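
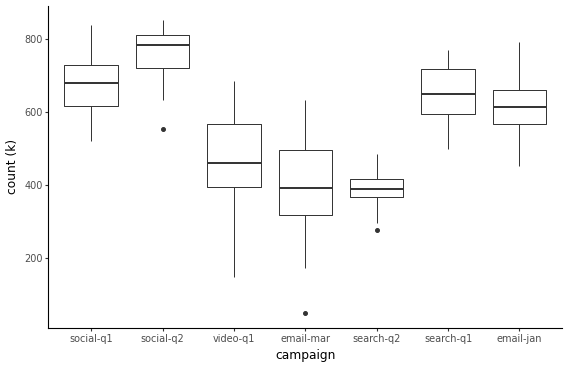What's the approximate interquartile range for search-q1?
≈ 100

Q3 ≈ 700, Q1 ≈ 600; IQR ≈ 100.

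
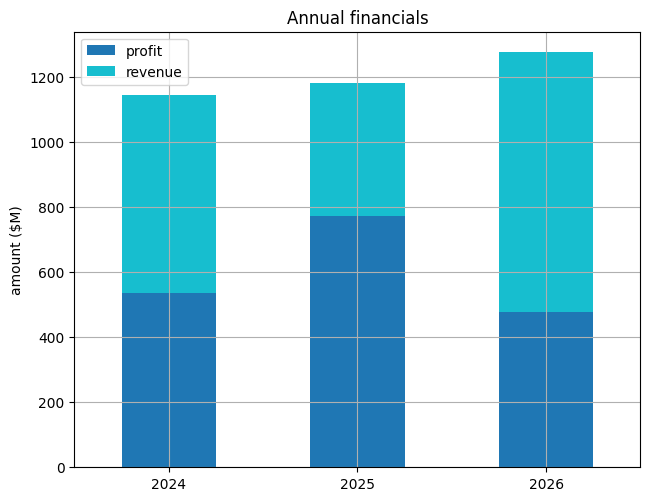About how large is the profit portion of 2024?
≈ 600

profit top ≈ 600, bottom ≈ 0; segment ≈ 600.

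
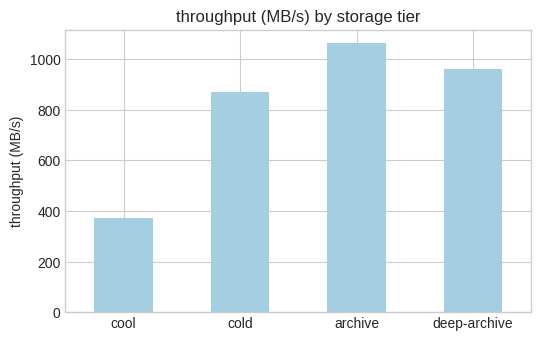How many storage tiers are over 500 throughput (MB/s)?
3

Above 500: cold, archive, deep-archive.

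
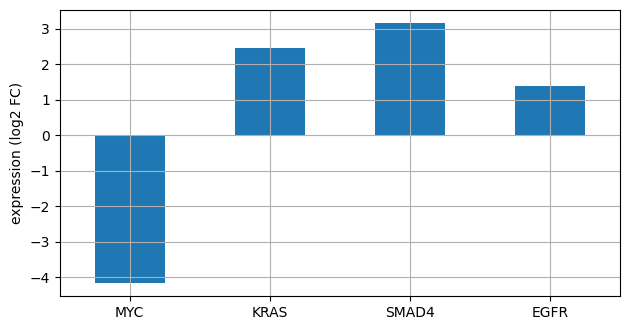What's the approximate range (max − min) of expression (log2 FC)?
≈ 7

Max SMAD4 ≈ 3, min MYC ≈ -4; range ≈ 7.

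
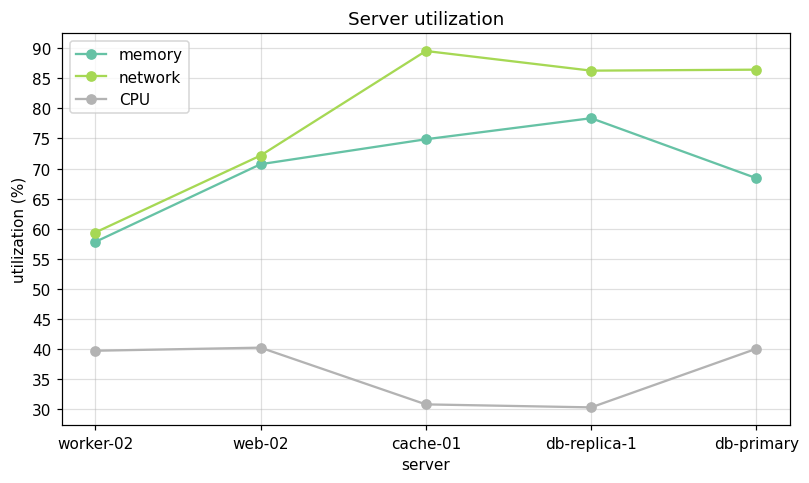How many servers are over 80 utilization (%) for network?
Above 80: cache-01, db-replica-1, db-primary.

3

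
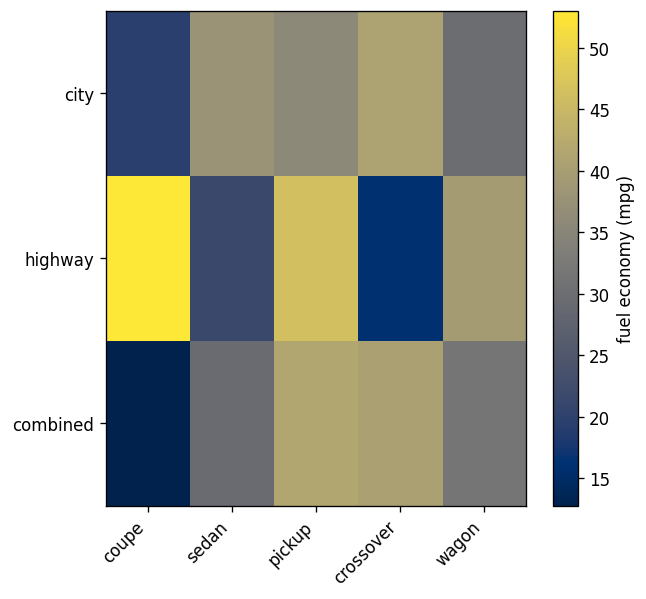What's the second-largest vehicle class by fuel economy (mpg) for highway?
pickup

Top 3 for highway: coupe ≈ 55, pickup ≈ 45, wagon ≈ 40.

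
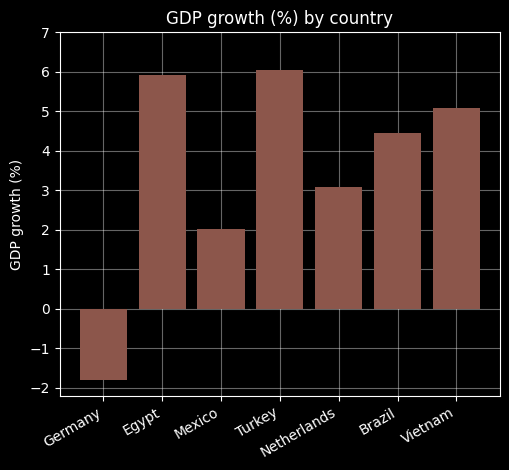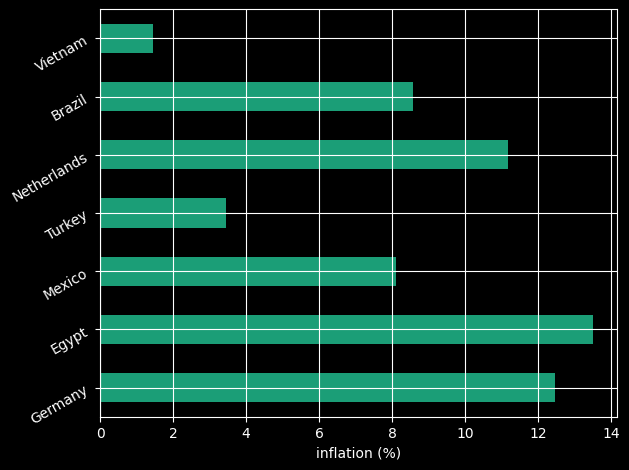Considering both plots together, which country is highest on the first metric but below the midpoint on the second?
Turkey

Chart 2 median inflation (%) ≈ 8; below-median countries: Mexico, Turkey, Vietnam. Among those, Turkey has the highest GDP growth (%) (≈ 6).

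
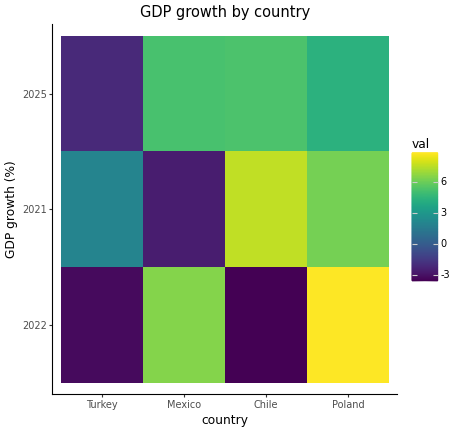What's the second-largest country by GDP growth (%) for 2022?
Top 3 for 2022: Poland ≈ 8, Mexico ≈ 6, Turkey ≈ -4.

Mexico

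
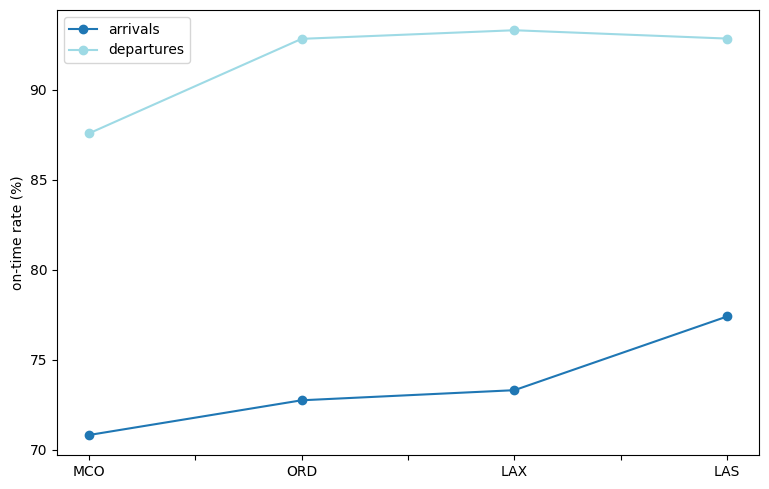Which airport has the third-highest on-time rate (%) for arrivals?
Top 4 for arrivals: LAS ≈ 78, LAX ≈ 74, ORD ≈ 72, MCO ≈ 70.

ORD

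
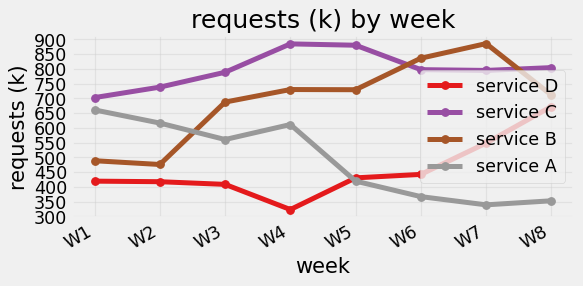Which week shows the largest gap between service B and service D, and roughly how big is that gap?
W4, ≈ 450 k

W4: service B ≈ 750, service D ≈ 300 → gap ≈ 450. Next-largest (W6) is only ≈ 400.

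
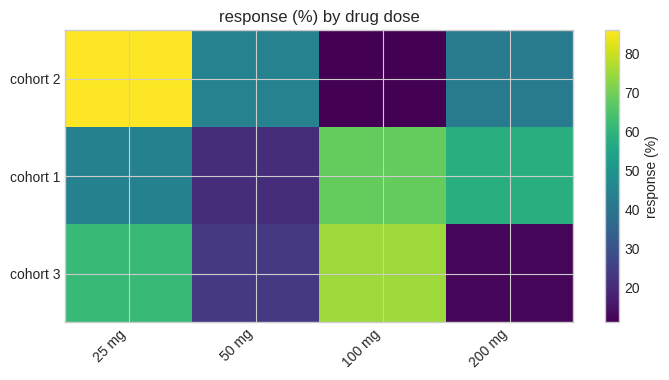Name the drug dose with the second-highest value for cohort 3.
Top 3 for cohort 3: 100 mg ≈ 70, 25 mg ≈ 60, 50 mg ≈ 20.

25 mg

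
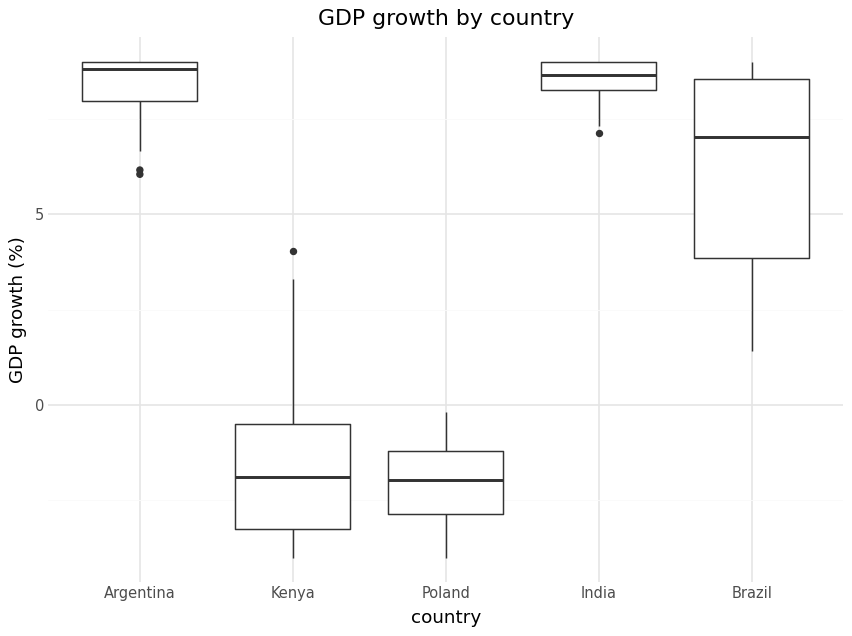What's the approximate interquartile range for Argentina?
Q3 ≈ 9, Q1 ≈ 8; IQR ≈ 1.

≈ 1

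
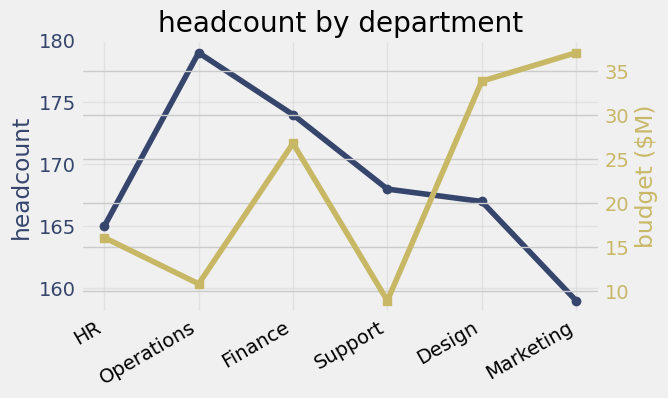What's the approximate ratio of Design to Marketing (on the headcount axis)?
Design ≈ 168, Marketing ≈ 160; 168/160 ≈ 1.05.

≈ 1.05×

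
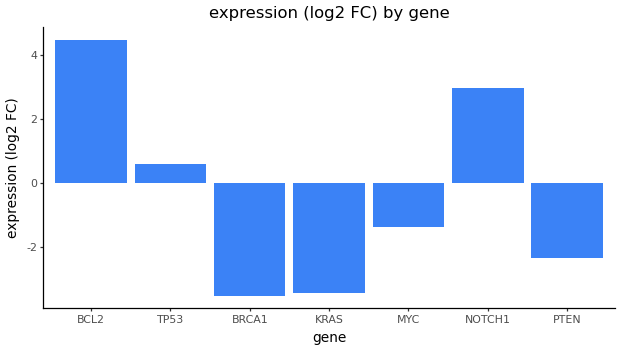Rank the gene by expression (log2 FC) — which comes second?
NOTCH1

Top 3: BCL2 ≈ 4, NOTCH1 ≈ 3, TP53 ≈ 1.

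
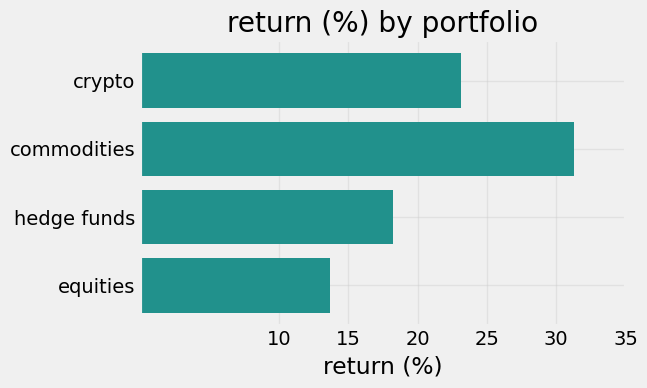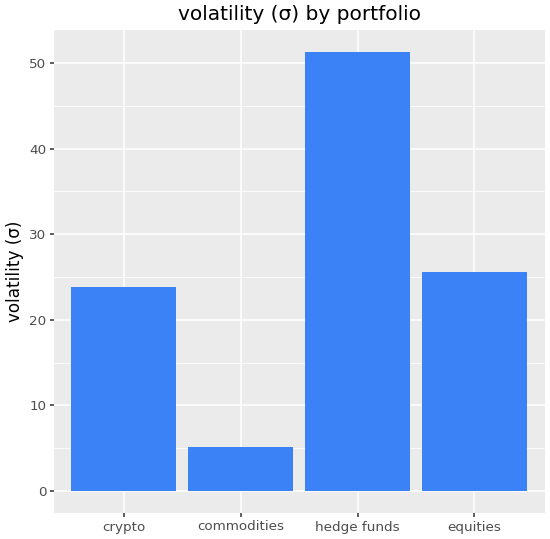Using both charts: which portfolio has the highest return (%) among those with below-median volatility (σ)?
commodities

Chart 2 median volatility (σ) ≈ 25; below-median portfolios: crypto, commodities. Among those, commodities has the highest return (%) (≈ 30).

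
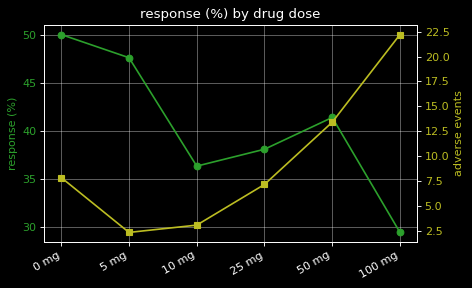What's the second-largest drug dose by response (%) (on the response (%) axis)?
5 mg

Top 3 (on the response (%) axis): 0 mg ≈ 50, 5 mg ≈ 48, 50 mg ≈ 42.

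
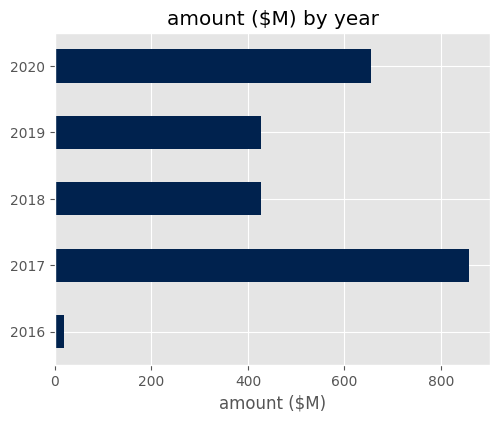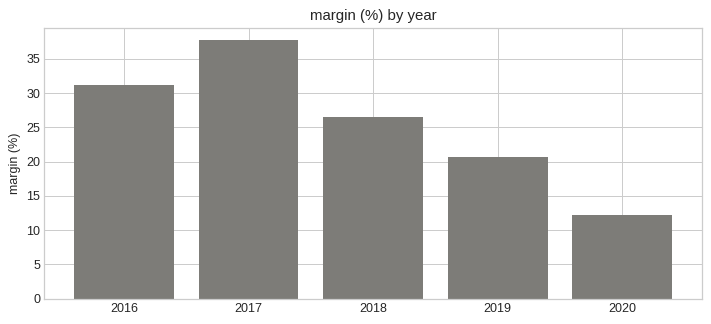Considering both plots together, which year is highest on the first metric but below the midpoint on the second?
2020

Chart 2 median margin (%) ≈ 25; below-median years: 2019, 2020. Among those, 2020 has the highest amount ($M) (≈ 700).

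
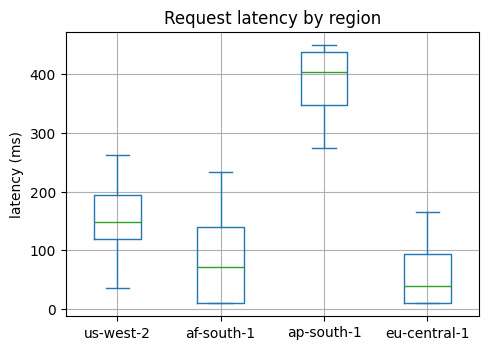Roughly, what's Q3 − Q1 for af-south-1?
≈ 150

Q3 ≈ 150, Q1 ≈ 0; IQR ≈ 150.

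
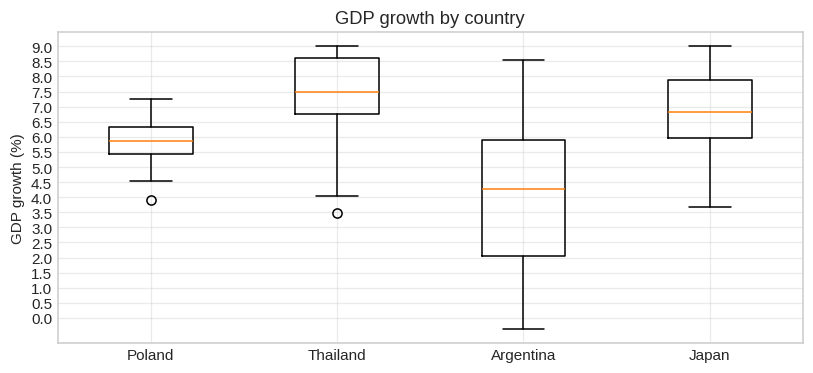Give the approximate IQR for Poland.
Q3 ≈ 6.5, Q1 ≈ 5.5; IQR ≈ 1.0.

≈ 1.0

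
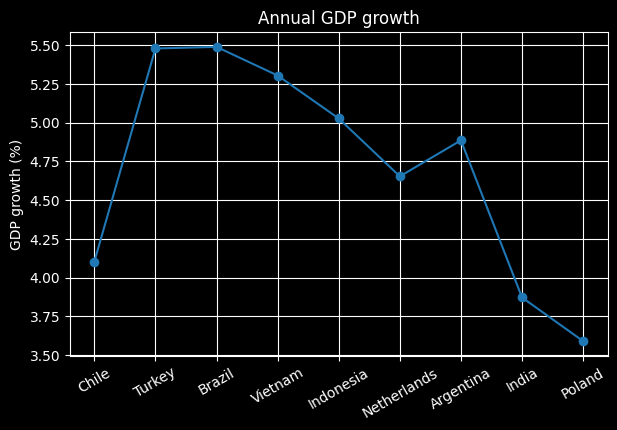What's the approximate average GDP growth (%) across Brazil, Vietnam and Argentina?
(5.4 + 5.4 + 4.8) / 3 ≈ 5.2.

≈ 5.2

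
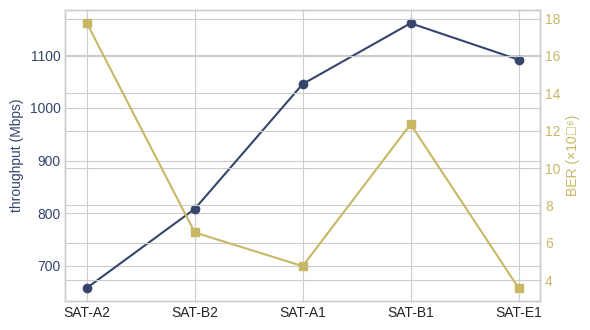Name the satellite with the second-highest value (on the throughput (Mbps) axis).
SAT-E1

Top 3 (on the throughput (Mbps) axis): SAT-B1 ≈ 1150, SAT-E1 ≈ 1100, SAT-A1 ≈ 1050.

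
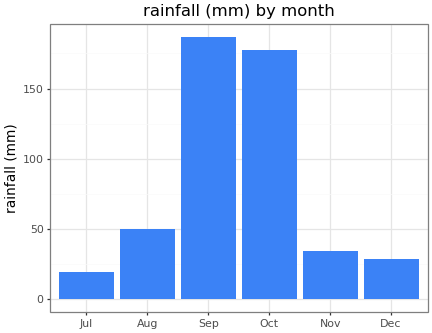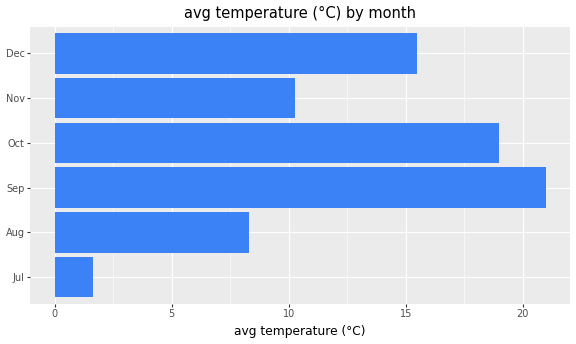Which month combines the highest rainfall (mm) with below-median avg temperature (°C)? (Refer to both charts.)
Aug

Chart 2 median avg temperature (°C) ≈ 12; below-median months: Jul, Aug, Nov. Among those, Aug has the highest rainfall (mm) (≈ 60).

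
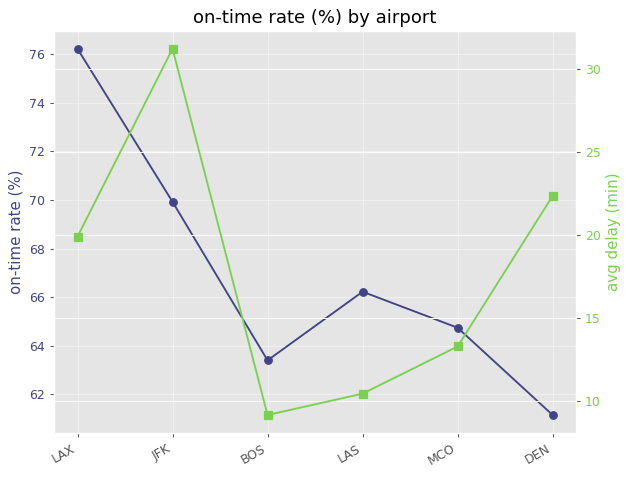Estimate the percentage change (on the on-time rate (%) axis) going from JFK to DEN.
JFK ≈ 70, DEN ≈ 62; (62 − 70) / 70 ≈ -11.4%.

≈ -11.4%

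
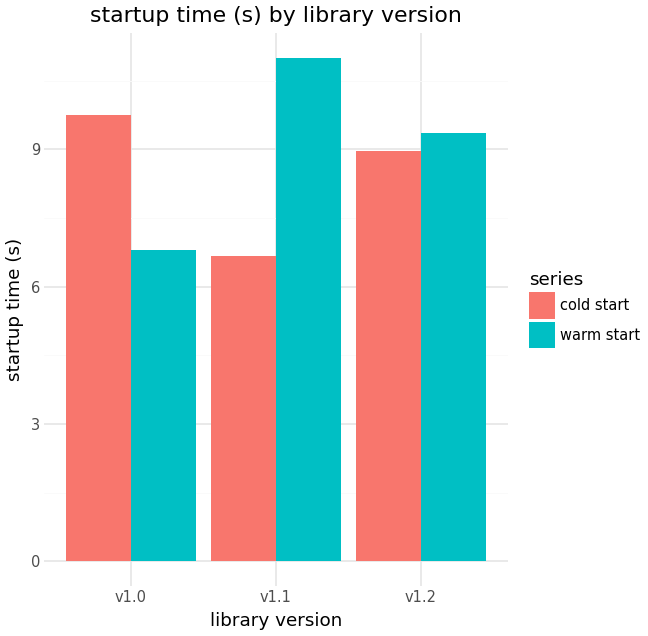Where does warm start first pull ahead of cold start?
v1.0: warm start ≈ 7 vs cold start ≈ 10 (not yet); v1.1: warm start ≈ 11 vs cold start ≈ 7 (first crossover).

v1.1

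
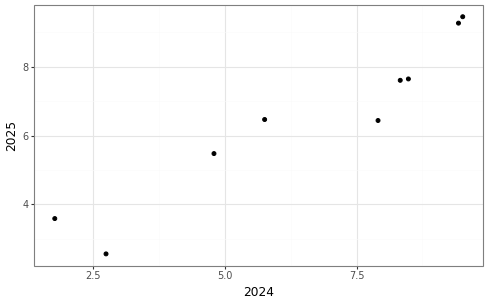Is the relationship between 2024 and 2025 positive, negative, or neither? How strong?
Points are positively correlated; strong (|r| ≈ 1.0).

positive, strong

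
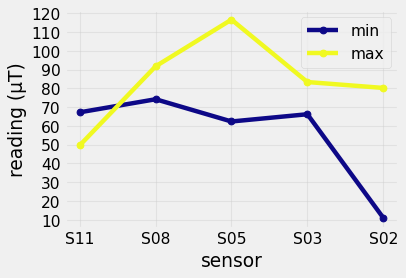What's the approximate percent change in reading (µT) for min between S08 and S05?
S08 ≈ 70, S05 ≈ 60; (60 − 70) / 70 ≈ -14.3%.

≈ -14.3%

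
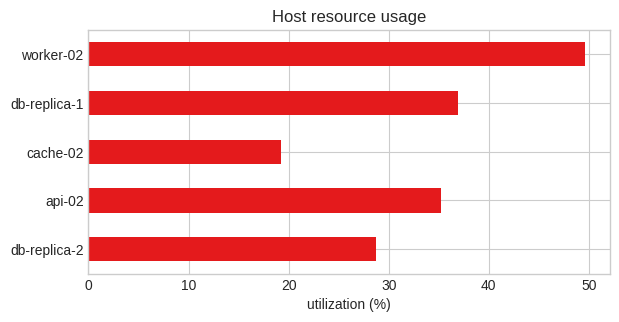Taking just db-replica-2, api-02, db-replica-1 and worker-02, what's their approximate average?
(30 + 35 + 35 + 50) / 4 ≈ 38.

≈ 38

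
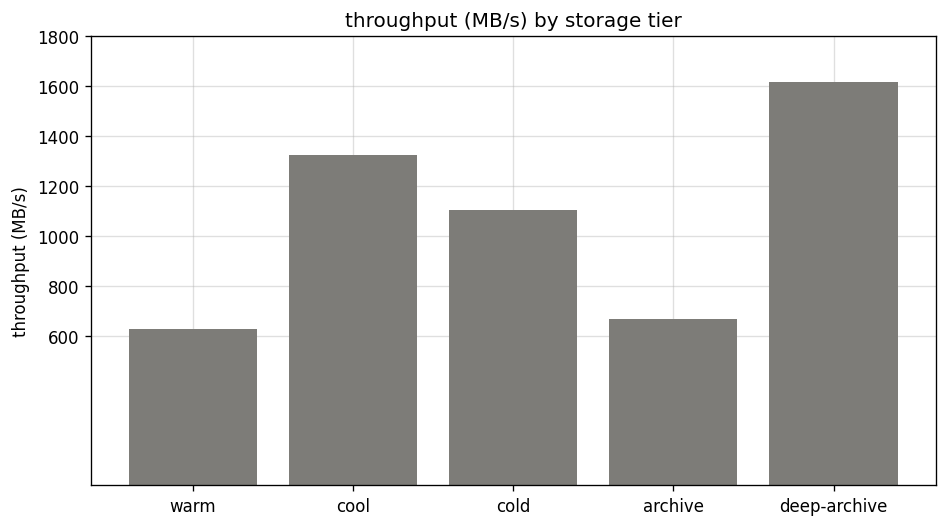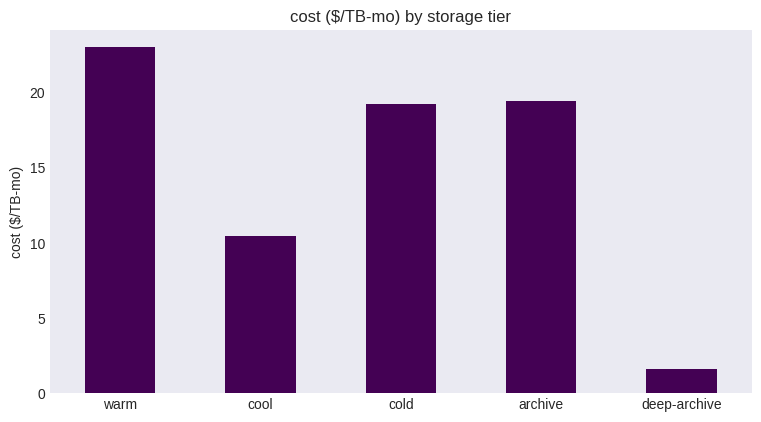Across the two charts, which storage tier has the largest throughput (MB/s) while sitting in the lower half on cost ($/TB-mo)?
deep-archive

Chart 2 median cost ($/TB-mo) ≈ 20; below-median storage tiers: cool, deep-archive. Among those, deep-archive has the highest throughput (MB/s) (≈ 1600).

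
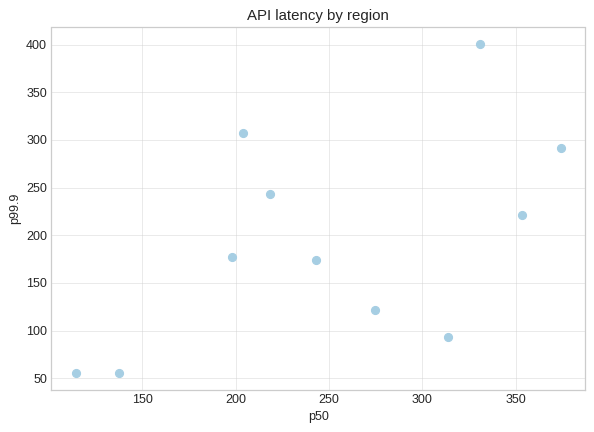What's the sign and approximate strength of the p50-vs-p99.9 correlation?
Points are positively correlated; moderate (|r| ≈ 0.5).

positive, moderate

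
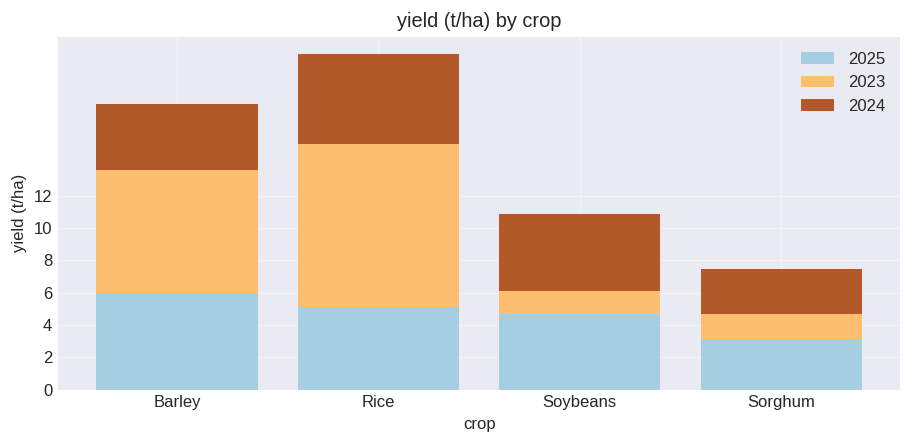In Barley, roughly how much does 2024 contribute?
≈ 4

2024 top ≈ 18, bottom ≈ 14; segment ≈ 4.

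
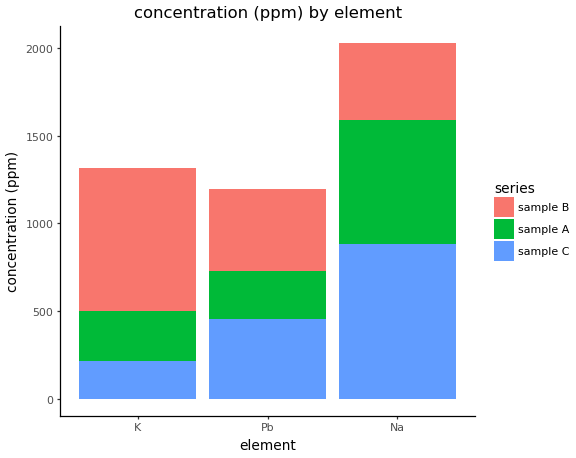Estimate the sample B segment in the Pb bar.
sample B top ≈ 1200, bottom ≈ 800; segment ≈ 400.

≈ 400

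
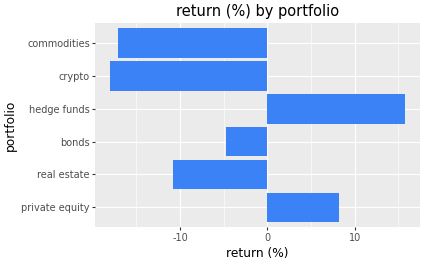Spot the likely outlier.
hedge funds

hedge funds ≈ 15; the rest sit between ≈ -20 and ≈ 10.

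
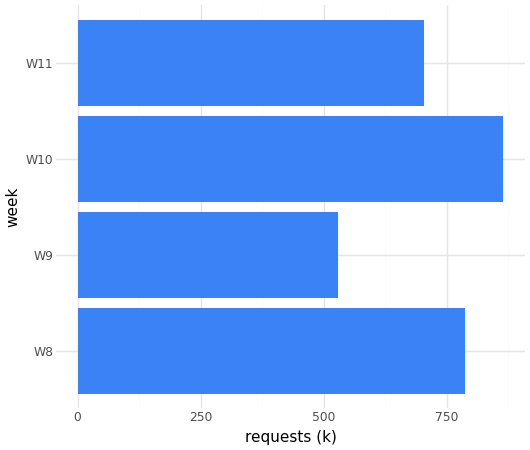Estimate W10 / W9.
W10 ≈ 900, W9 ≈ 500; 900/500 ≈ 1.8.

≈ 1.8×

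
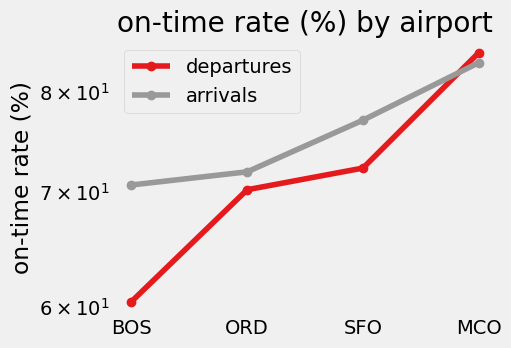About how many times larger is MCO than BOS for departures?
MCO ≈ 84, BOS ≈ 60; 84/60 ≈ 1.4.

≈ 1.4×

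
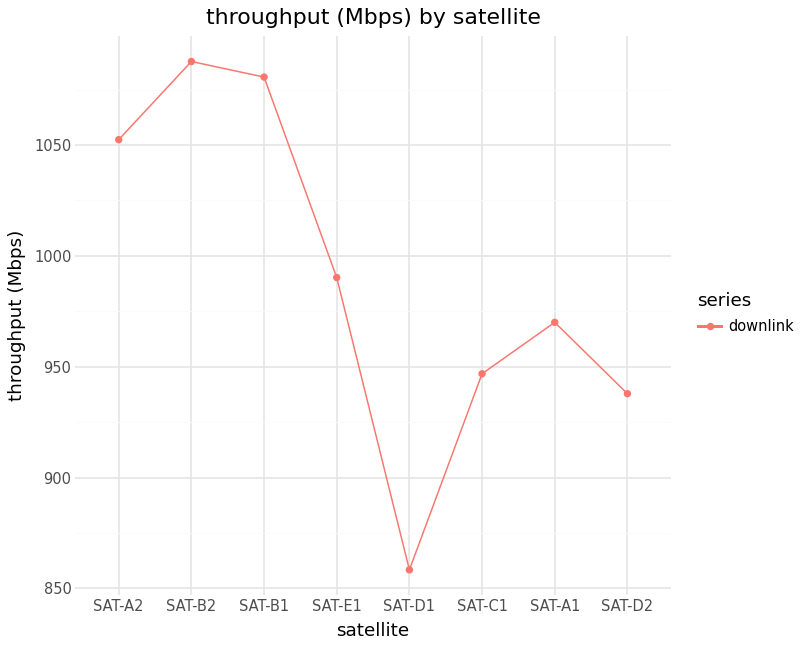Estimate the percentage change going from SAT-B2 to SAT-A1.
≈ -11.1%

SAT-B2 ≈ 1080, SAT-A1 ≈ 960; (960 − 1080) / 1080 ≈ -11.1%.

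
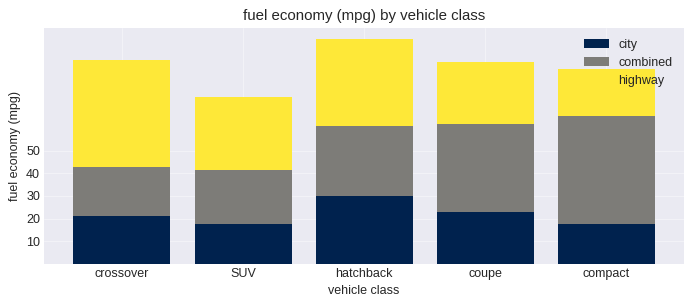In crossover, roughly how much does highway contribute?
highway top ≈ 90, bottom ≈ 40; segment ≈ 50.

≈ 50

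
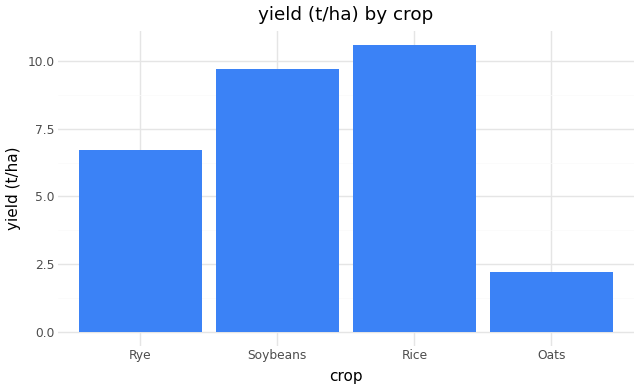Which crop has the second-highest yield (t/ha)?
Soybeans

Top 3: Rice ≈ 11, Soybeans ≈ 10, Rye ≈ 7.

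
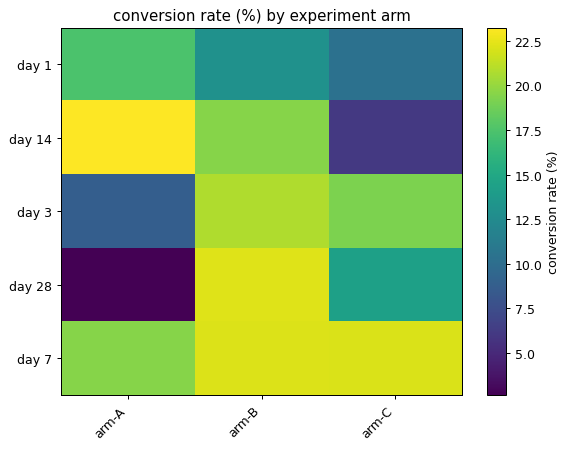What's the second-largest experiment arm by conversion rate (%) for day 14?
arm-B

Top 3 for day 14: arm-A ≈ 24, arm-B ≈ 20, arm-C ≈ 6.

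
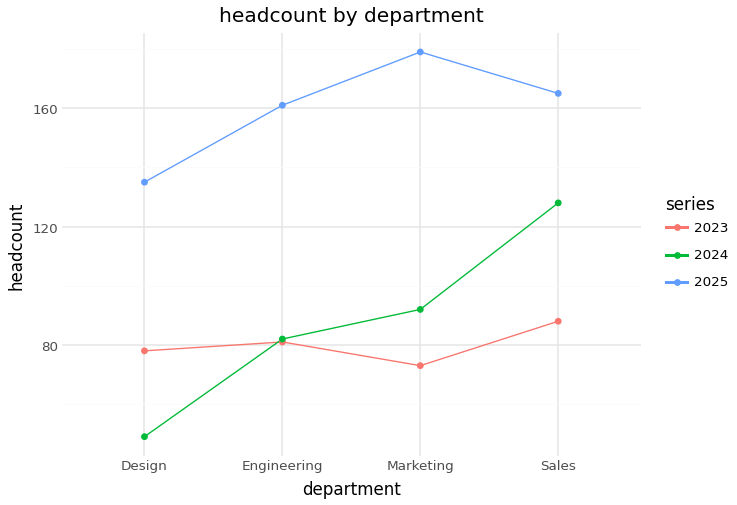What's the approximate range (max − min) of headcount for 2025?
≈ 40

Max Marketing ≈ 180, min Design ≈ 140; range ≈ 40.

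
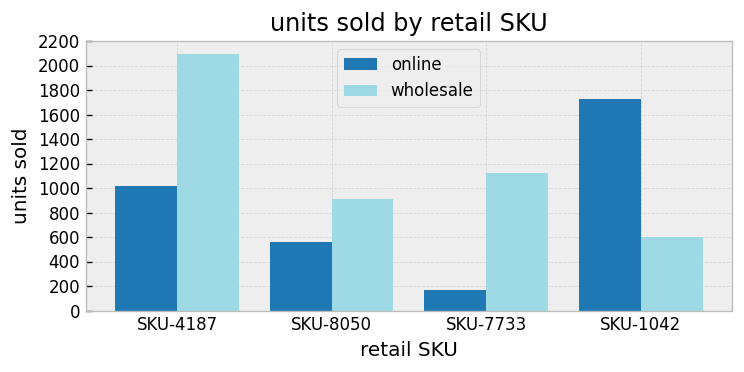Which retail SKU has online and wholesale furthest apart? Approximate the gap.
SKU-1042, ≈ 1200

SKU-1042: online ≈ 1800, wholesale ≈ 600 → gap ≈ 1200. Next-largest (SKU-4187) is only ≈ 1000.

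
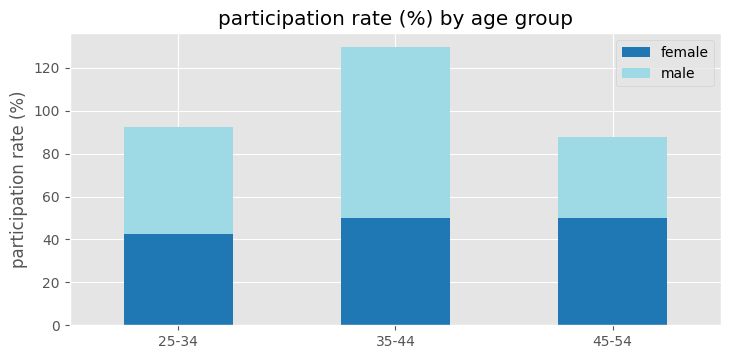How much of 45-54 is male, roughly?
male top ≈ 80, bottom ≈ 40; segment ≈ 40.

≈ 40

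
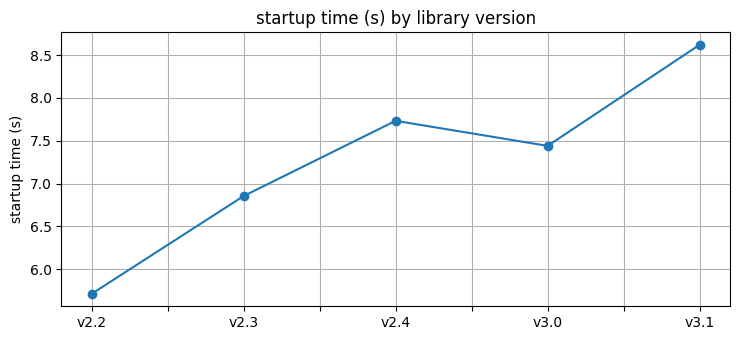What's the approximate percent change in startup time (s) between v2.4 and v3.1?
v2.4 ≈ 7.5, v3.1 ≈ 8.5; (8.5 − 7.5) / 7.5 ≈ +13.3%.

≈ +13.3%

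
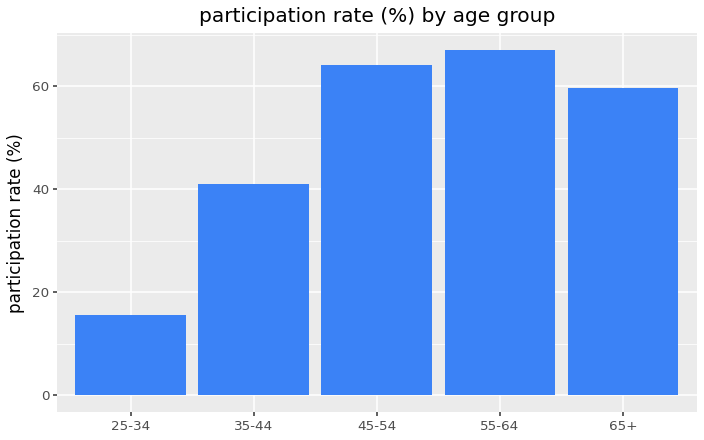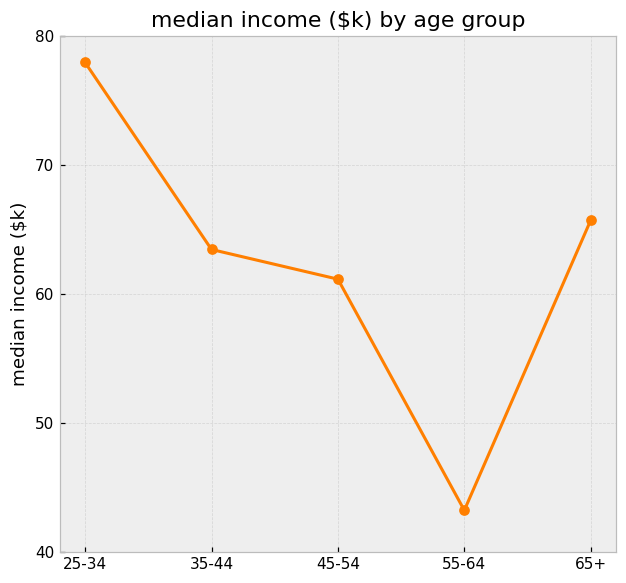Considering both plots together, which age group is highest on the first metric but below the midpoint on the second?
Chart 2 median median income ($k) ≈ 60; below-median age groups: 45-54, 55-64. Among those, 55-64 has the highest participation rate (%) (≈ 70).

55-64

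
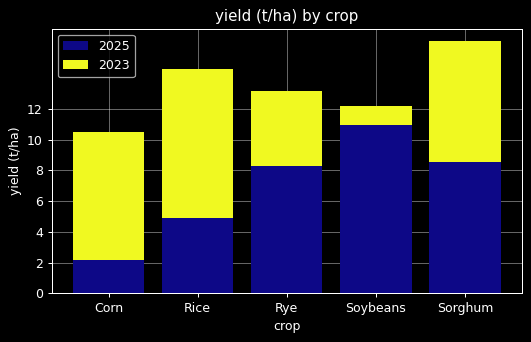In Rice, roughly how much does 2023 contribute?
≈ 10

2023 top ≈ 14, bottom ≈ 4; segment ≈ 10.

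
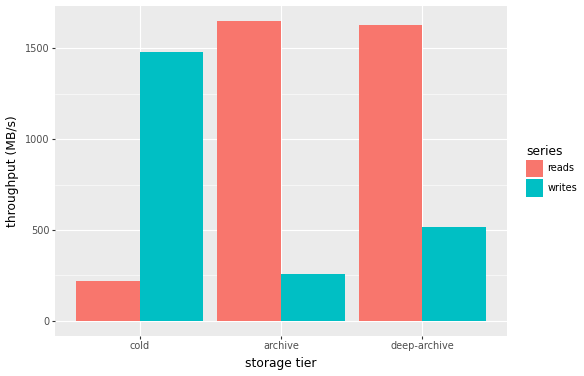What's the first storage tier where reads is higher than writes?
cold: reads ≈ 200 vs writes ≈ 1400 (not yet); archive: reads ≈ 1600 vs writes ≈ 200 (first crossover).

archive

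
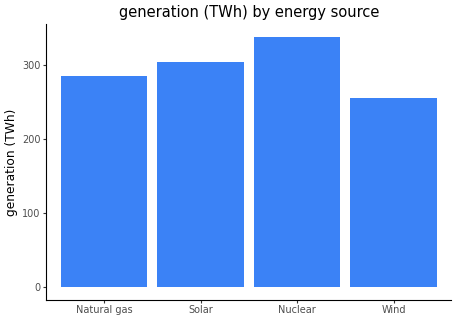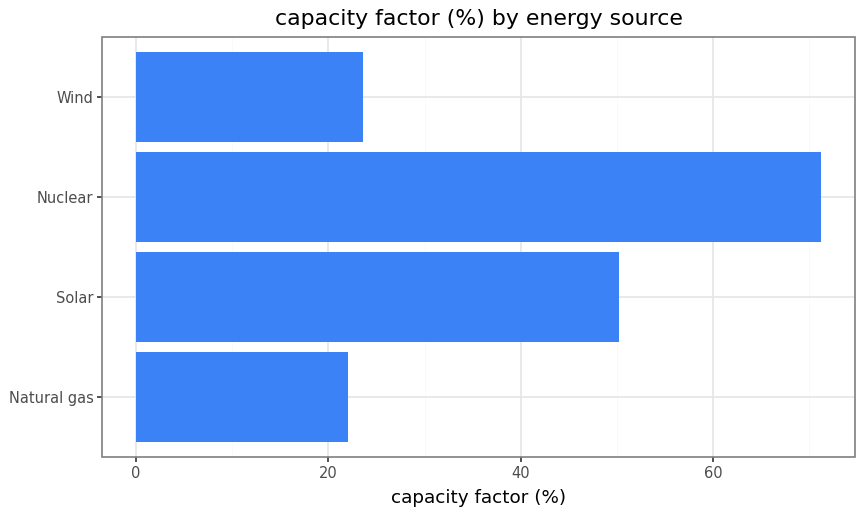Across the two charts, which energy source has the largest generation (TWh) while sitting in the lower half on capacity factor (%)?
Chart 2 median capacity factor (%) ≈ 40; below-median energy sources: Natural gas, Wind. Among those, Natural gas has the highest generation (TWh) (≈ 300).

Natural gas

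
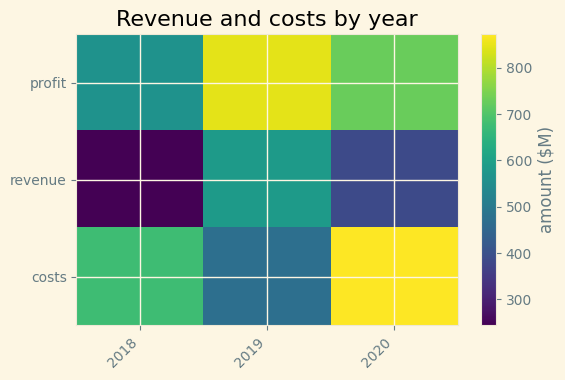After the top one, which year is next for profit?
2020

Top 3 for profit: 2019 ≈ 800, 2020 ≈ 700, 2018 ≈ 600.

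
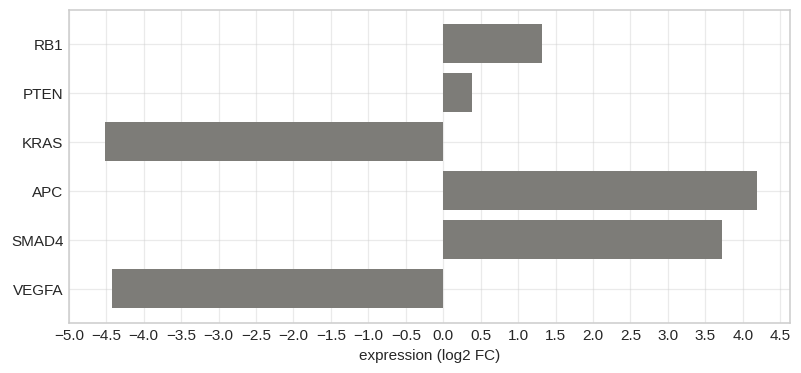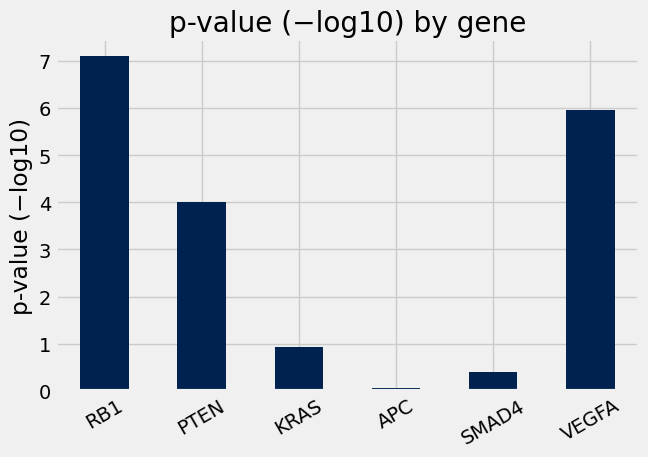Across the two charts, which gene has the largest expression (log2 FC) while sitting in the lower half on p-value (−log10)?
Chart 2 median p-value (−log10) ≈ 2; below-median genes: KRAS, APC, SMAD4. Among those, APC has the highest expression (log2 FC) (≈ 4).

APC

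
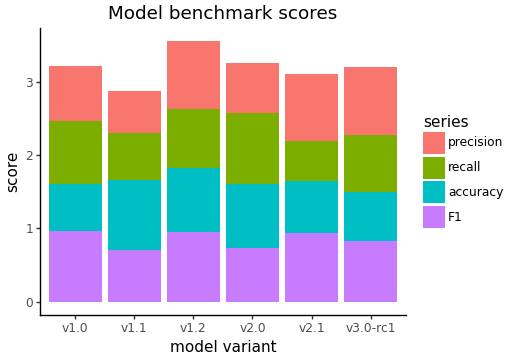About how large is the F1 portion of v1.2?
≈ 1.0

F1 top ≈ 1.0, bottom ≈ 0.0; segment ≈ 1.0.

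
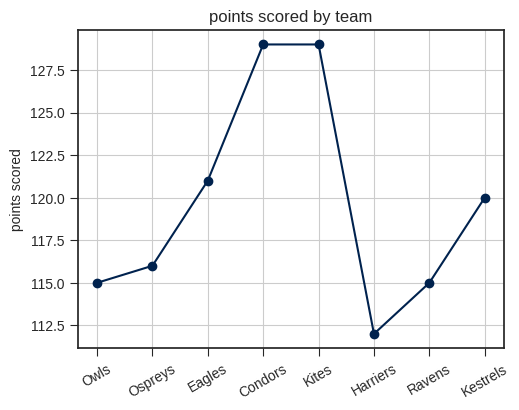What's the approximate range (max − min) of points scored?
≈ 16

Max Condors ≈ 128, min Harriers ≈ 112; range ≈ 16.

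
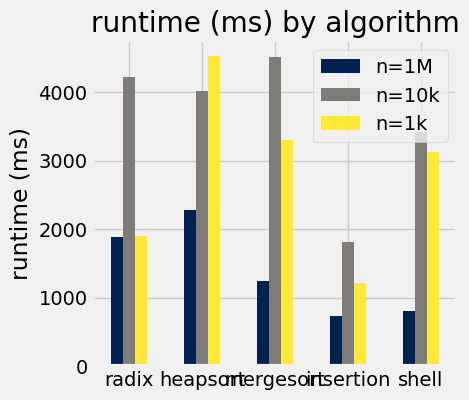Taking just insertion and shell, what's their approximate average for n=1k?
(1000 + 3000) / 2 ≈ 2000.

≈ 2000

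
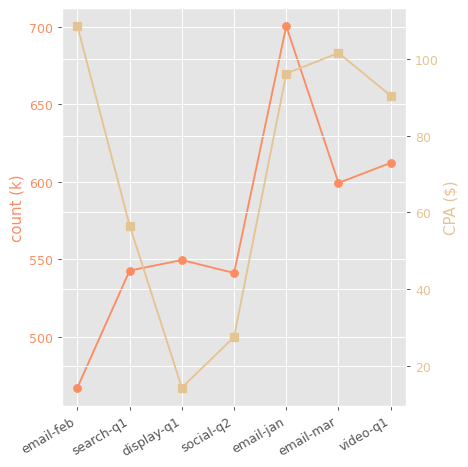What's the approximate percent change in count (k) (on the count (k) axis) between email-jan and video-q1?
≈ -11.4%

email-jan ≈ 700, video-q1 ≈ 620; (620 − 700) / 700 ≈ -11.4%.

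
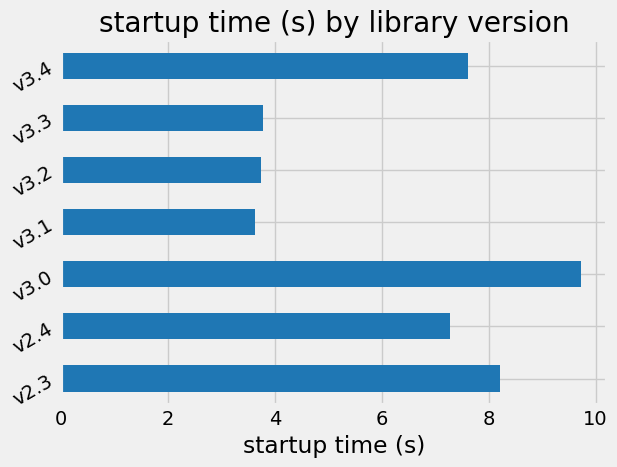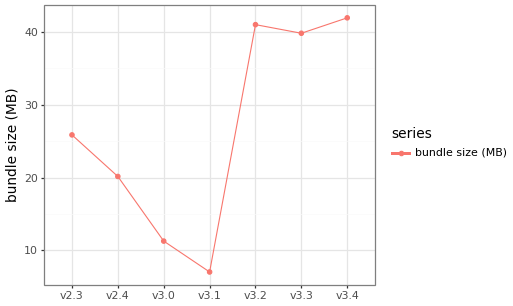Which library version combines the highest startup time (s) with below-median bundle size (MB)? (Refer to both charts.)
Chart 2 median bundle size (MB) ≈ 25; below-median library versions: v2.4, v3.0, v3.1. Among those, v3.0 has the highest startup time (s) (≈ 10).

v3.0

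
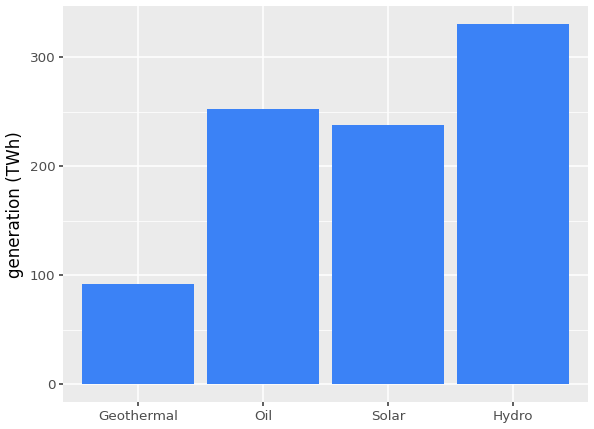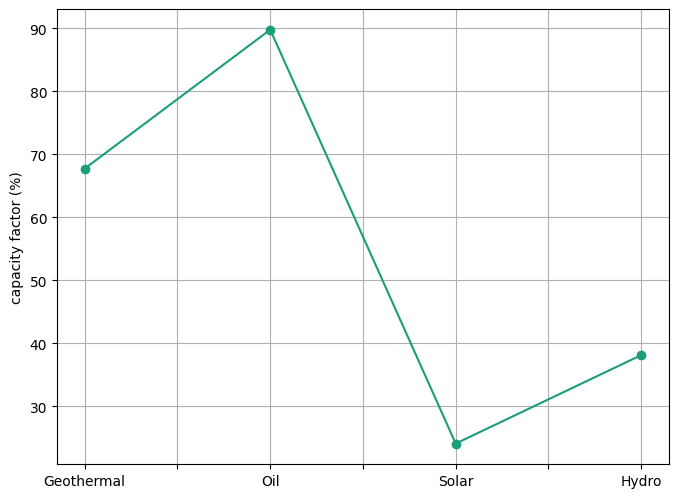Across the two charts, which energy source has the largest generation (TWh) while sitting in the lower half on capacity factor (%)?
Chart 2 median capacity factor (%) ≈ 50; below-median energy sources: Solar, Hydro. Among those, Hydro has the highest generation (TWh) (≈ 350).

Hydro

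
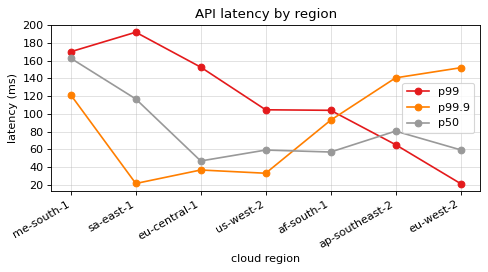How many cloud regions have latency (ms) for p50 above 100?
Above 100: me-south-1, sa-east-1.

2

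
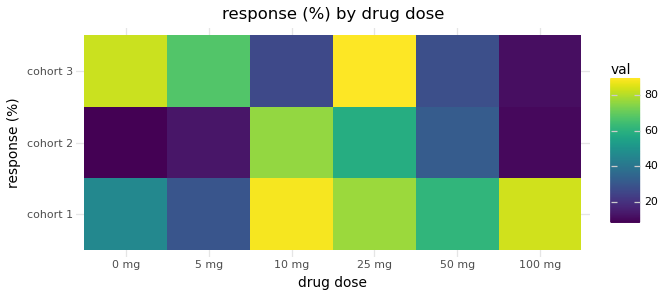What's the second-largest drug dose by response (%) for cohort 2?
Top 3 for cohort 2: 10 mg ≈ 80, 25 mg ≈ 60, 50 mg ≈ 30.

25 mg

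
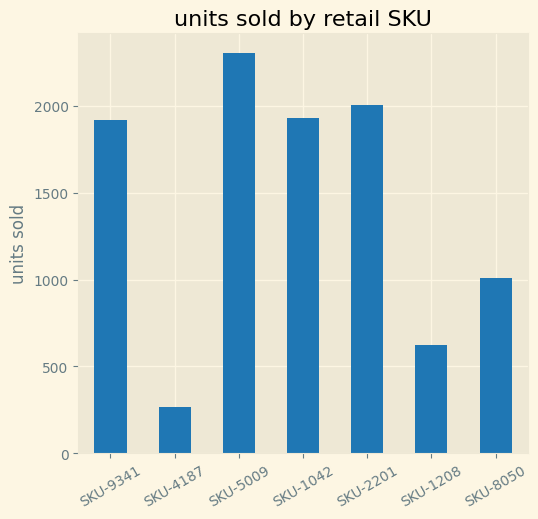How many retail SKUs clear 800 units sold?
5

Above 800: SKU-9341, SKU-5009, SKU-1042, SKU-2201, SKU-8050.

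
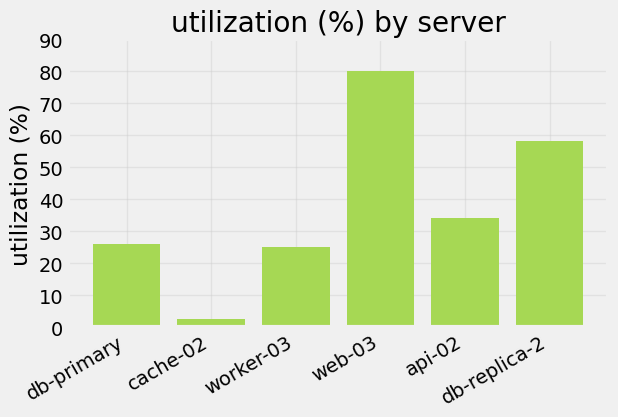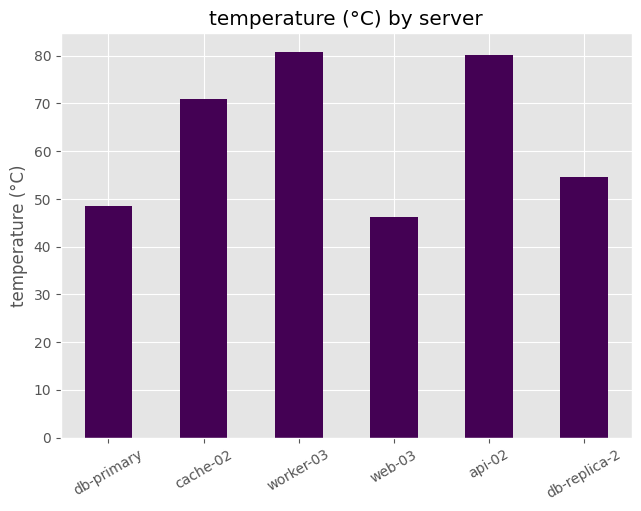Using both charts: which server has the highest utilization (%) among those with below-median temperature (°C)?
web-03

Chart 2 median temperature (°C) ≈ 60; below-median servers: db-primary, web-03, db-replica-2. Among those, web-03 has the highest utilization (%) (≈ 80).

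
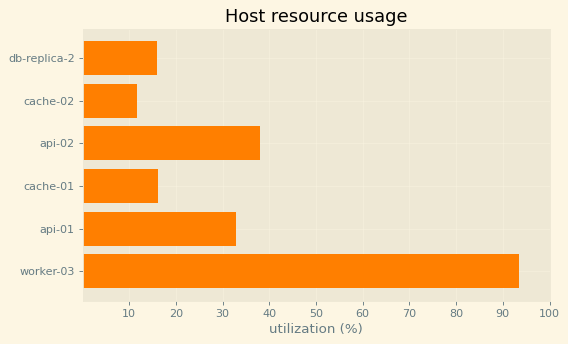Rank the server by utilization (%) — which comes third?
api-01

Top 4: worker-03 ≈ 90, api-02 ≈ 40, api-01 ≈ 30, cache-01 ≈ 20.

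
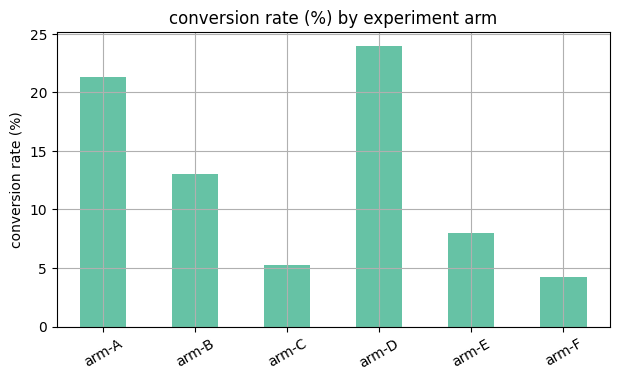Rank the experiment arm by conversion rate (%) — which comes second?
arm-A

Top 3: arm-D ≈ 24, arm-A ≈ 22, arm-B ≈ 12.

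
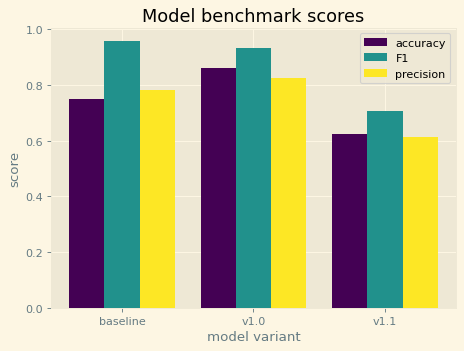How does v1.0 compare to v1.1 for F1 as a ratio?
≈ 1.29×

v1.0 ≈ 0.9, v1.1 ≈ 0.7; 0.9/0.7 ≈ 1.29.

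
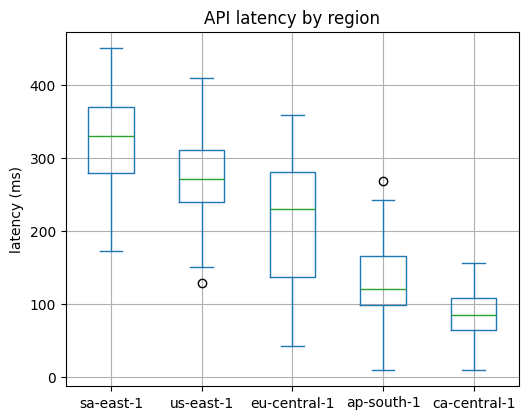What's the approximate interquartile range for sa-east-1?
≈ 100

Q3 ≈ 375, Q1 ≈ 275; IQR ≈ 100.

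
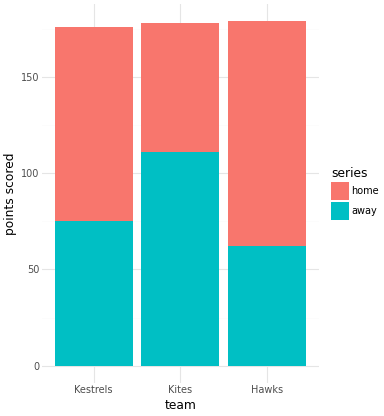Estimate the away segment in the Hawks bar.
away top ≈ 60, bottom ≈ 0; segment ≈ 60.

≈ 60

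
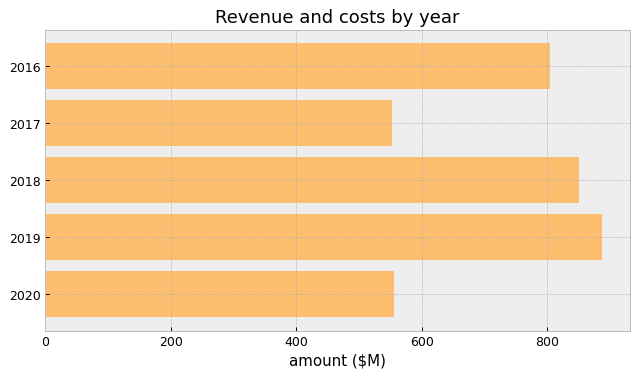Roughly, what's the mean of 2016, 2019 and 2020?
(800 + 900 + 600) / 3 ≈ 767.

≈ 767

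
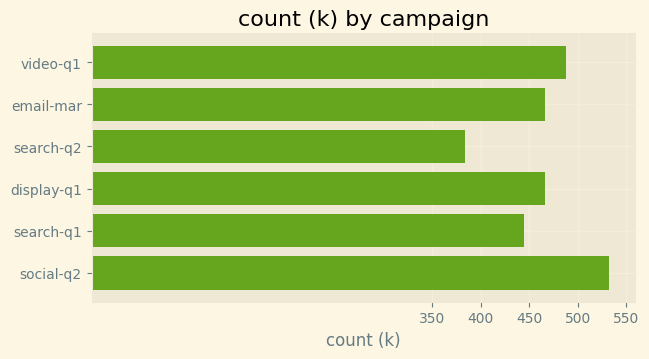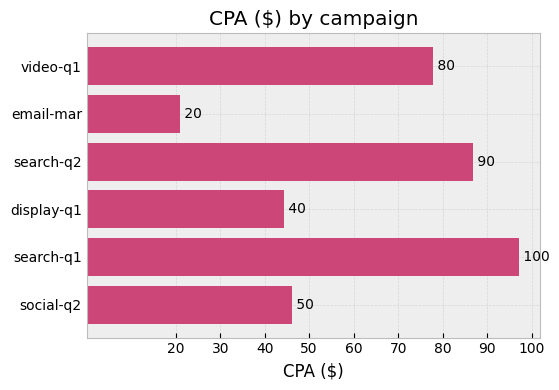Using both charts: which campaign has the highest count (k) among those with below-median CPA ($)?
social-q2

Chart 2 median CPA ($) ≈ 60; below-median campaigns: email-mar, display-q1, social-q2. Among those, social-q2 has the highest count (k) (≈ 550).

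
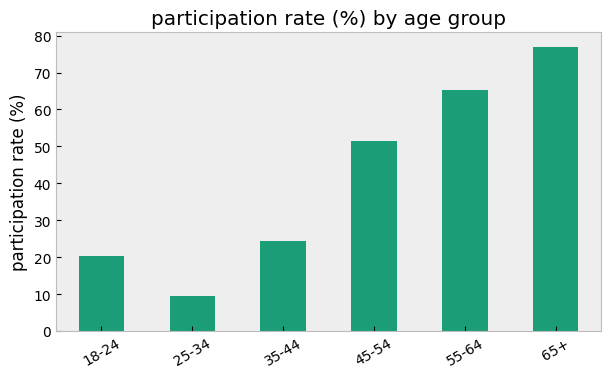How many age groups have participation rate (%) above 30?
Above 30: 45-54, 55-64, 65+.

3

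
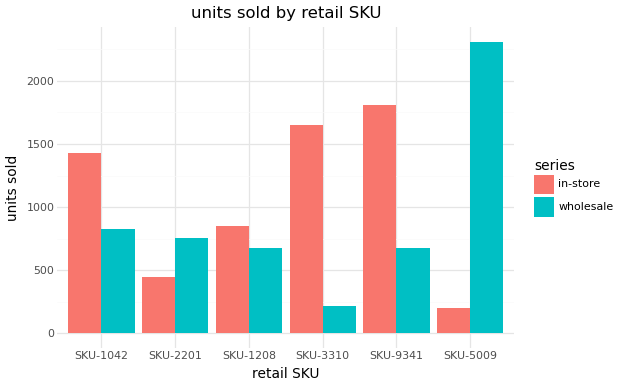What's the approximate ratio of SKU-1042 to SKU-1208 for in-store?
SKU-1042 ≈ 1400, SKU-1208 ≈ 800; 1400/800 ≈ 1.75.

≈ 1.75×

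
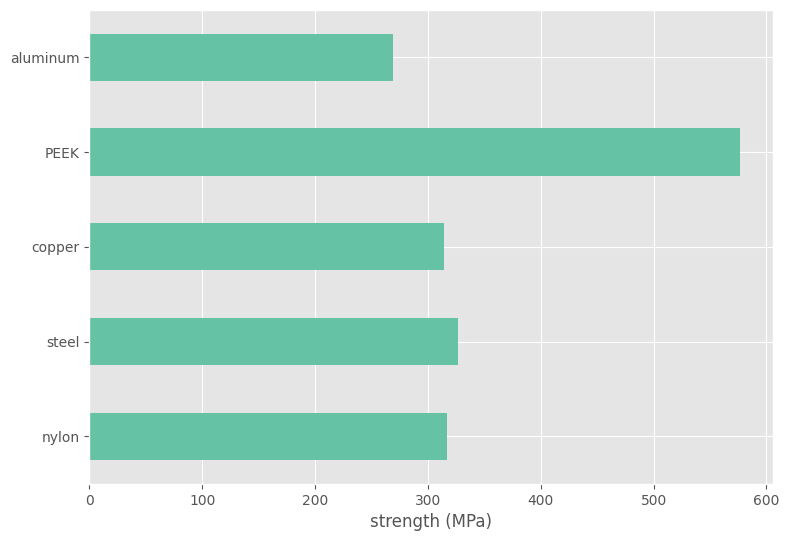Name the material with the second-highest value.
Top 3: PEEK ≈ 600, steel ≈ 350, nylon ≈ 300.

steel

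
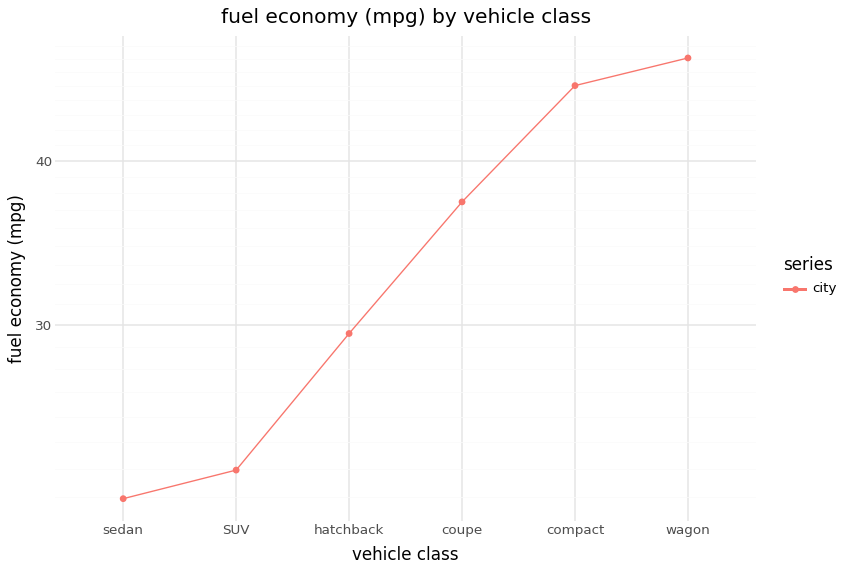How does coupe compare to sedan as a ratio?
≈ 1.75×

coupe ≈ 35, sedan ≈ 20; 35/20 ≈ 1.75.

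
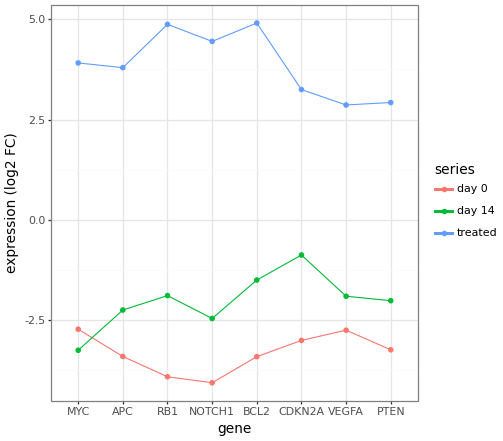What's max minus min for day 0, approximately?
≈ 1

Max MYC ≈ -3, min NOTCH1 ≈ -4; range ≈ 1.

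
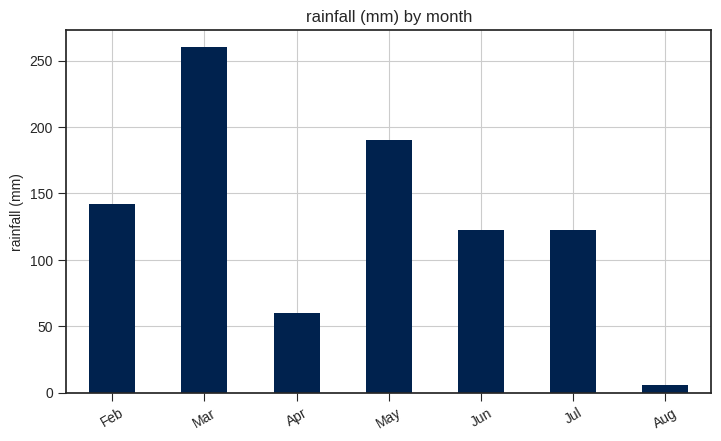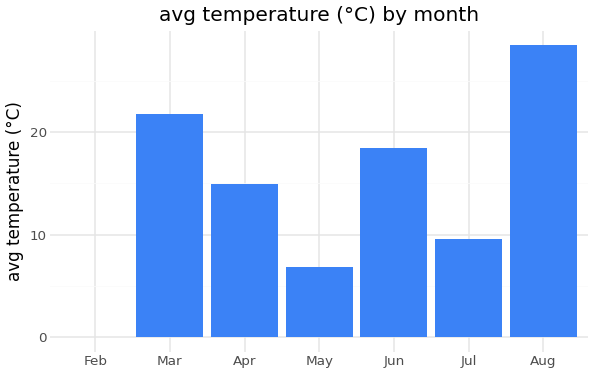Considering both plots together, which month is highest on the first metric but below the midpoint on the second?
May

Chart 2 median avg temperature (°C) ≈ 15; below-median months: Feb, May, Jul. Among those, May has the highest rainfall (mm) (≈ 200).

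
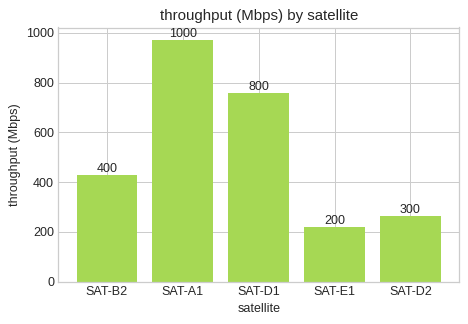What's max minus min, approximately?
≈ 800

Max SAT-A1 ≈ 1000, min SAT-E1 ≈ 200; range ≈ 800.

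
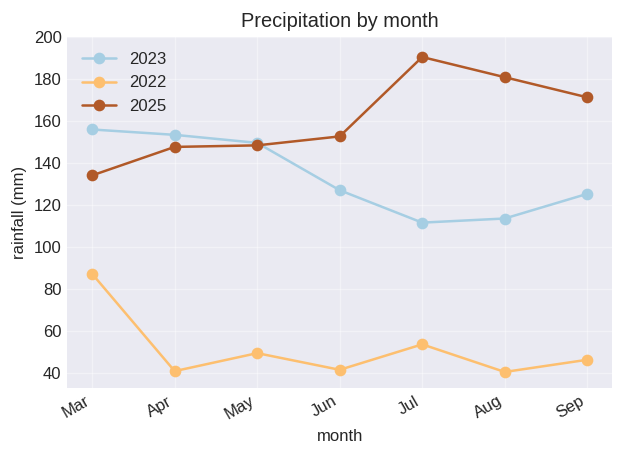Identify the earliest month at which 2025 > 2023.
Jun

May: 2025 ≈ 140 vs 2023 ≈ 140 (not yet); Jun: 2025 ≈ 160 vs 2023 ≈ 120 (first crossover).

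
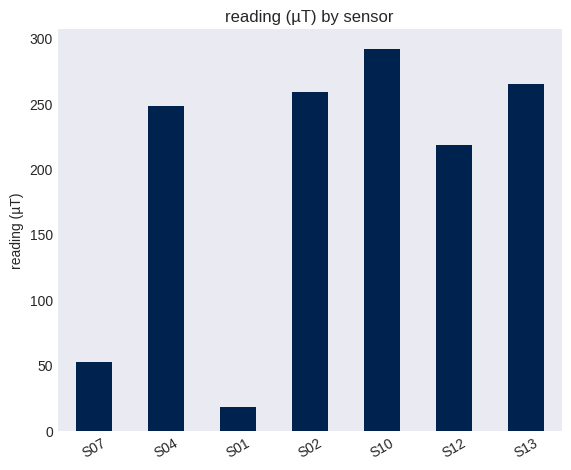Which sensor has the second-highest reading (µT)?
Top 3: S10 ≈ 300, S13 ≈ 275, S02 ≈ 250.

S13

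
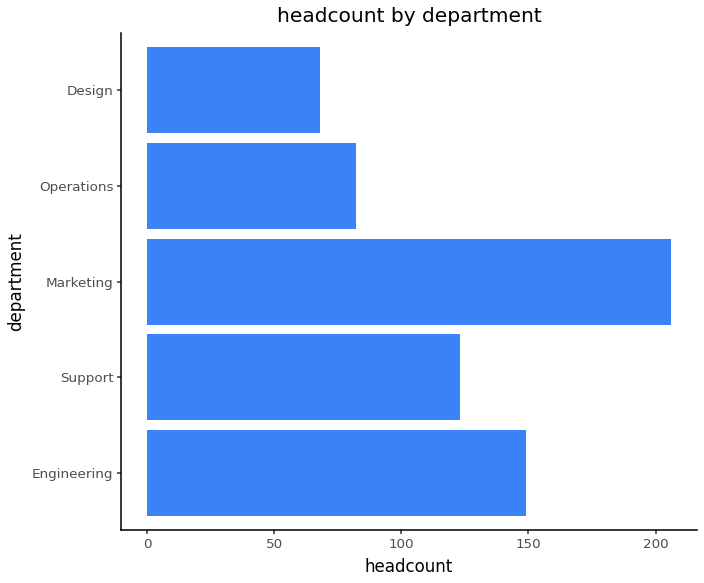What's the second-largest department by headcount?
Engineering

Top 3: Marketing ≈ 200, Engineering ≈ 140, Support ≈ 120.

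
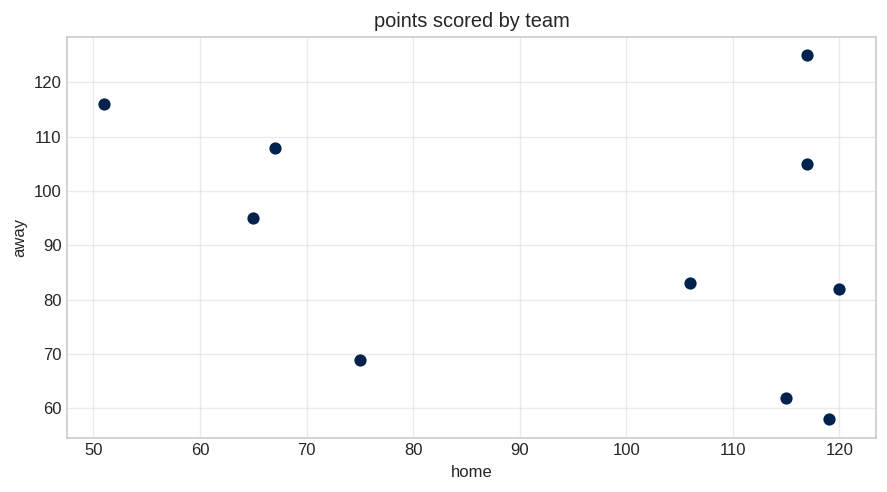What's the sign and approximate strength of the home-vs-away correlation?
negative, weak

Points are negatively correlated; weak (|r| ≈ 0.3).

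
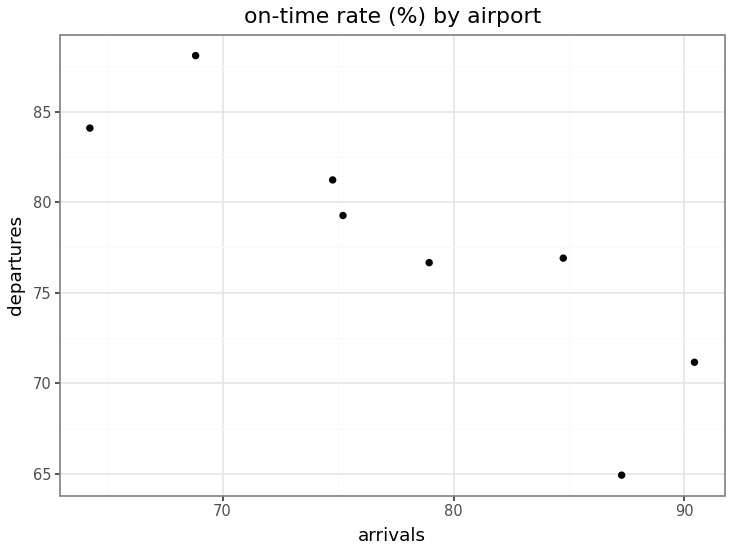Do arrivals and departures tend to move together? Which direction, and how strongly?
negative, strong

Points are negatively correlated; strong (|r| ≈ 0.9).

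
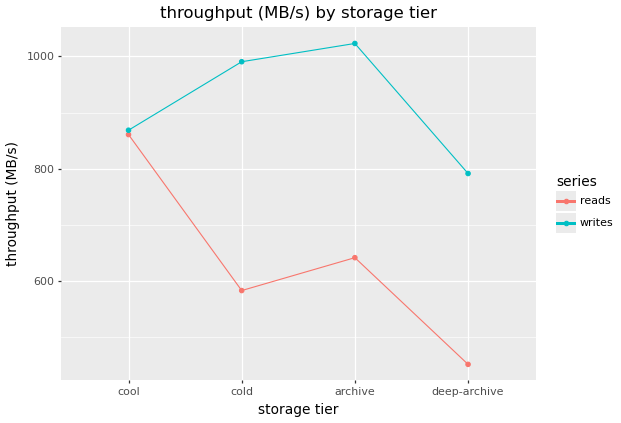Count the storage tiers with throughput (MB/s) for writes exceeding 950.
Above 950: cold, archive.

2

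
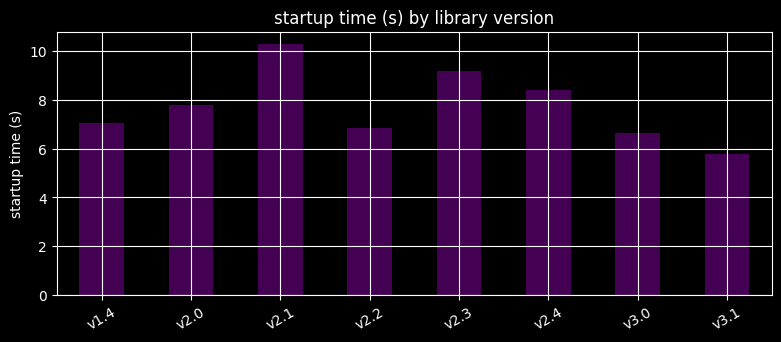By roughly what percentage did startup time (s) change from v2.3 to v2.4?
v2.3 ≈ 9, v2.4 ≈ 8; (8 − 9) / 9 ≈ -11.1%.

≈ -11.1%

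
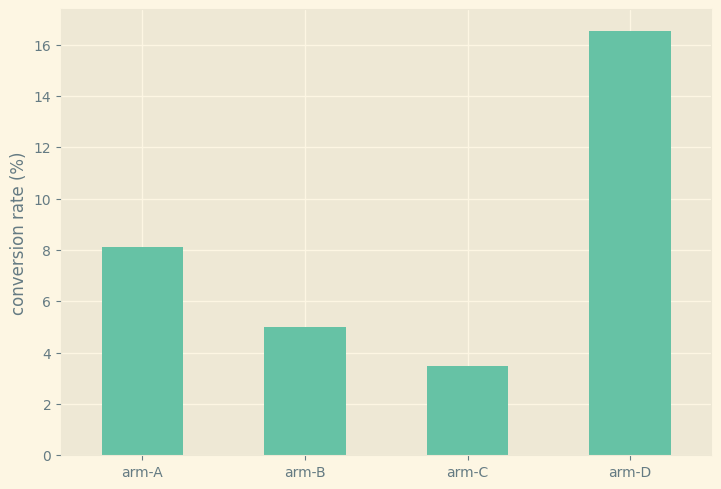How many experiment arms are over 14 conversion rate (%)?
Above 14: arm-D.

1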